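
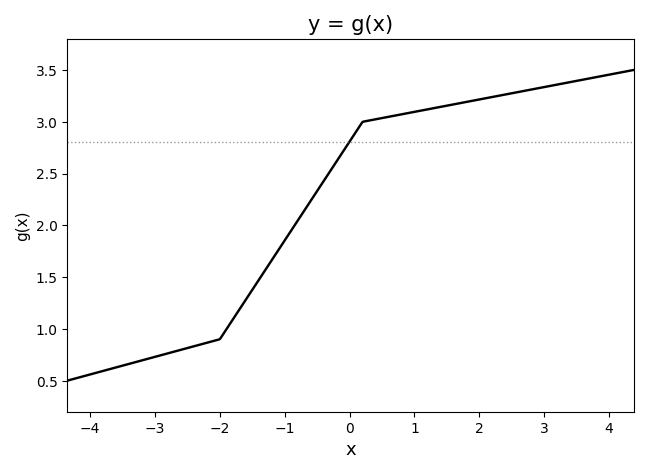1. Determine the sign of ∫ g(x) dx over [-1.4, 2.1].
positive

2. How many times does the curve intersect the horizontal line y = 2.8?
1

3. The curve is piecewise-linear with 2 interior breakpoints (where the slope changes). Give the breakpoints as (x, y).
(-2, 0.9); (0.2, 3)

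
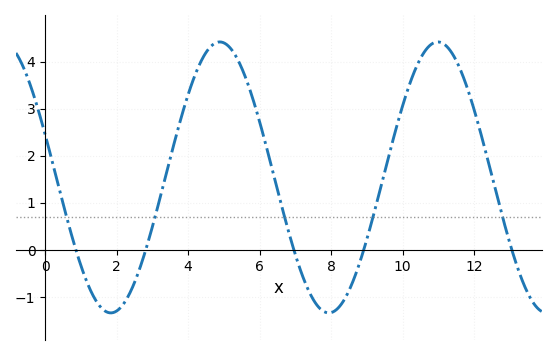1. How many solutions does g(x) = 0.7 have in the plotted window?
5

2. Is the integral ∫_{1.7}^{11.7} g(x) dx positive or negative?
positive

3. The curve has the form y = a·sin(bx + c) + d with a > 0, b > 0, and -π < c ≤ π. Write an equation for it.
y = 2.88sin(1x + 2.8) + 1.54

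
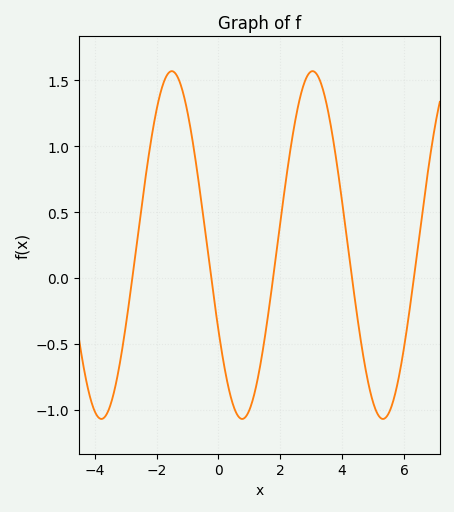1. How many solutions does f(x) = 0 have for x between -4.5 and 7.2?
5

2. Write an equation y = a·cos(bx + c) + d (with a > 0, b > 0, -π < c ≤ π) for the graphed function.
y = 1.32cos(1.38x + 2.08) + 0.25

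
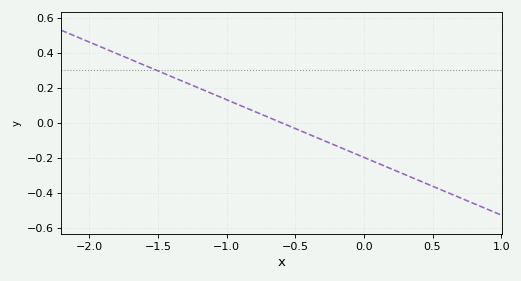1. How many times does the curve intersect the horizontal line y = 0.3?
1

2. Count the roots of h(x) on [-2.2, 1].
1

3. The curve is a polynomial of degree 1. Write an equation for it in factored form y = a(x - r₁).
y = -0.33(x + 0.6)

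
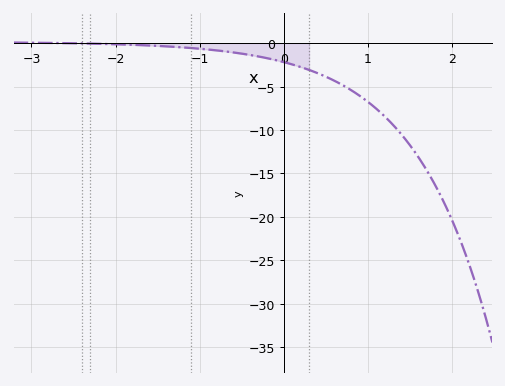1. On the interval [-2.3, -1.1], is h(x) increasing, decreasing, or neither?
decreasing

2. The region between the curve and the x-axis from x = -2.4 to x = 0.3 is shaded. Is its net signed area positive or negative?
negative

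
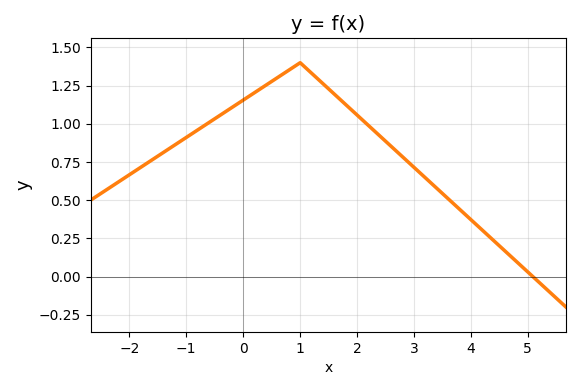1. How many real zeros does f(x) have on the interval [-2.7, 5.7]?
1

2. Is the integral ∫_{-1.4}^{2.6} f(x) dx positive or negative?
positive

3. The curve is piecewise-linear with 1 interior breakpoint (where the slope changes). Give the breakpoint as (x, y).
(1, 1.4)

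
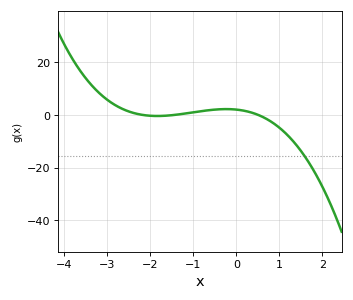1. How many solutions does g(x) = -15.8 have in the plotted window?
1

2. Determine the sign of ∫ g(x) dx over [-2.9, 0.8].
positive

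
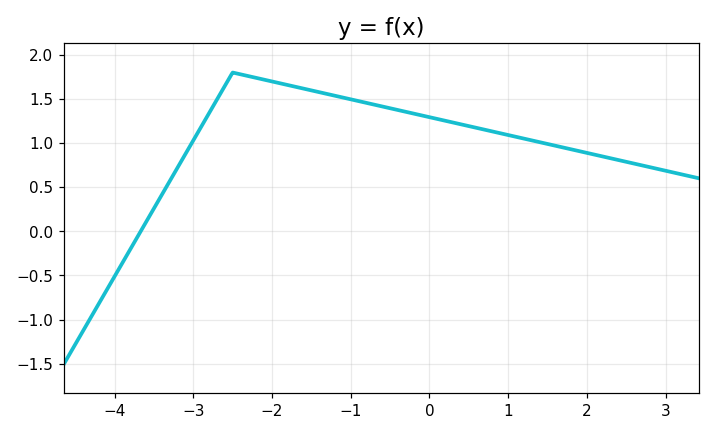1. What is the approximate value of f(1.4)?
1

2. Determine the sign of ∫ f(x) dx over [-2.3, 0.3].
positive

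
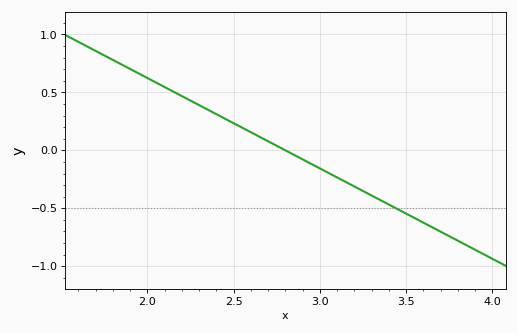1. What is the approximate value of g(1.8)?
0.8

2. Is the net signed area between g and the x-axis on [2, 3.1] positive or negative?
positive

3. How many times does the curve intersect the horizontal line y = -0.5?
1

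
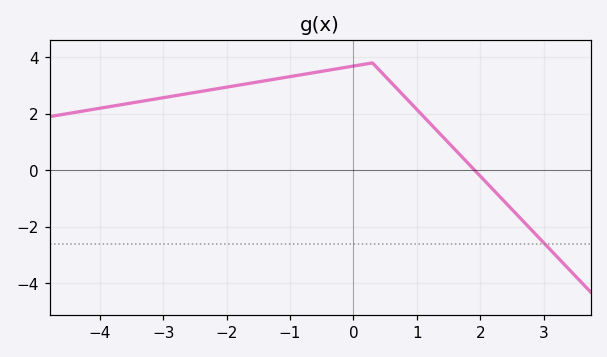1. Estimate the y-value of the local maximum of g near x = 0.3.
3.8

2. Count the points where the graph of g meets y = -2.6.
1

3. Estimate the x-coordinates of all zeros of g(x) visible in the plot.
1.91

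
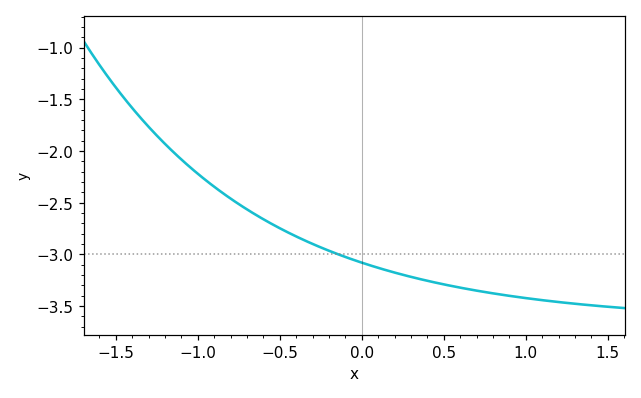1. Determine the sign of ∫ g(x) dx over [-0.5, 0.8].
negative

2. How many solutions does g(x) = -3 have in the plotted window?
1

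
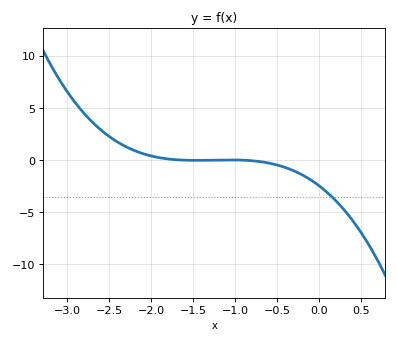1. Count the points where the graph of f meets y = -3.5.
1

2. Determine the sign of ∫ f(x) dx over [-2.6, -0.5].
positive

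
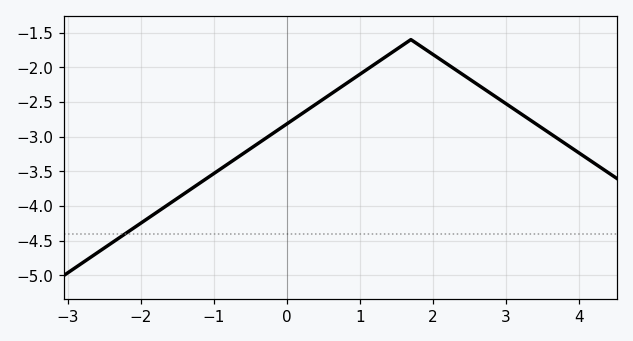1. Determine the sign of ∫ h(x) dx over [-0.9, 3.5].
negative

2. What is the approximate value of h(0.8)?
-2.24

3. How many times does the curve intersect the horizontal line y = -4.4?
1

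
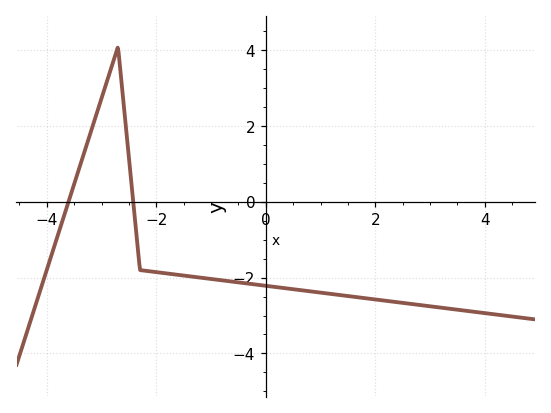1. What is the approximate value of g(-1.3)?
-1.98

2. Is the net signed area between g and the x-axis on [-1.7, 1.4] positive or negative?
negative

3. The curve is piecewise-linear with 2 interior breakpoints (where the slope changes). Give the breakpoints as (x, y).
(-2.7, 4.1); (-2.3, -1.8)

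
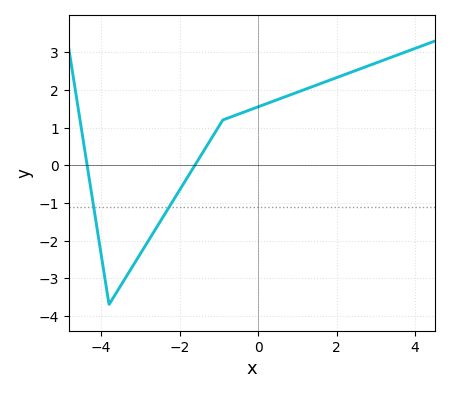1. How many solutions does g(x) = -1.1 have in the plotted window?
2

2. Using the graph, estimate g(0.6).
1.8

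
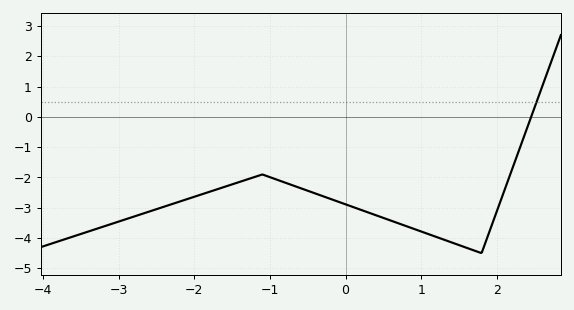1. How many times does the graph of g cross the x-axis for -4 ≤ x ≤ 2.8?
1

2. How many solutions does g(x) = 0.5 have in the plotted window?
1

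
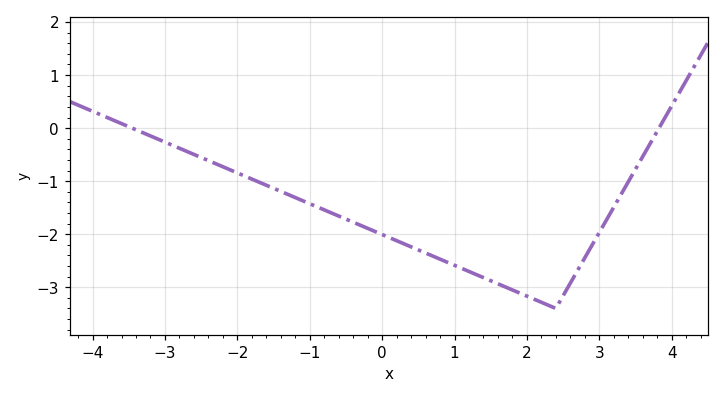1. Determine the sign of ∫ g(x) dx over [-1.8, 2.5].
negative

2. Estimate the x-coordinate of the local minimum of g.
2.4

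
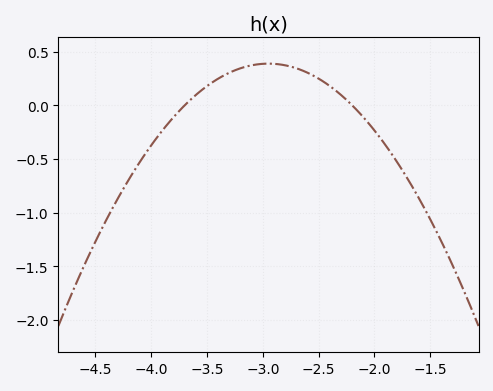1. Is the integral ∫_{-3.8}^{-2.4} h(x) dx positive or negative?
positive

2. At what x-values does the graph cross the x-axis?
-3.7, -2.2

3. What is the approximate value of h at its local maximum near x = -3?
0.388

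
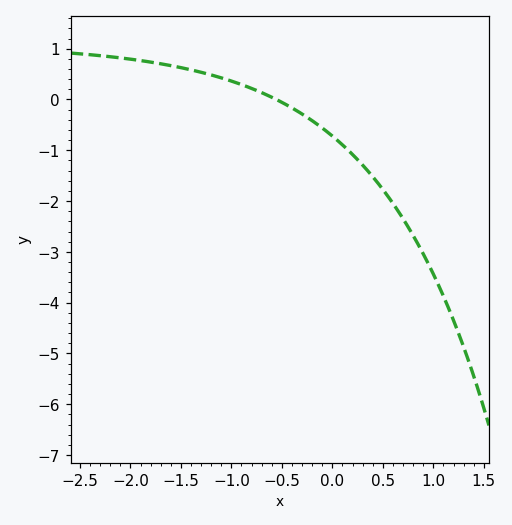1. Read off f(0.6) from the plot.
-2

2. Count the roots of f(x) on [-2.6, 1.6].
1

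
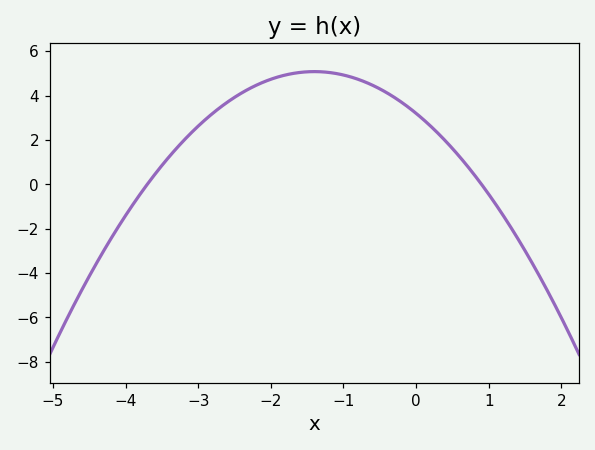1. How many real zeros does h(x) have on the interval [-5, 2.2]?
2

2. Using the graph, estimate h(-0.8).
4.8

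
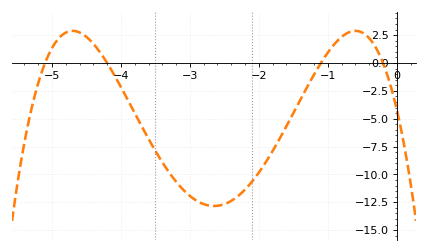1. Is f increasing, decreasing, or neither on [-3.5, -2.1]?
neither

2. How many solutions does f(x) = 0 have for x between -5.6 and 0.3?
4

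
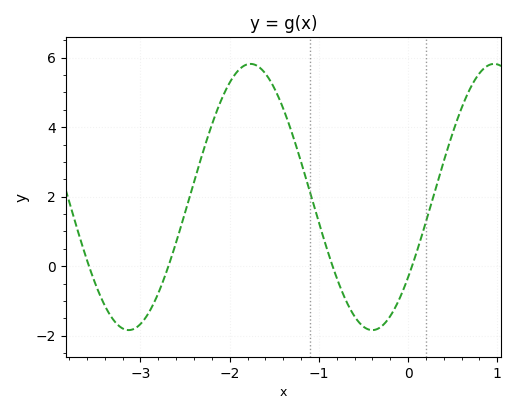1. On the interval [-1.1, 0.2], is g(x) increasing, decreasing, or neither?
neither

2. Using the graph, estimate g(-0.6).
-1.4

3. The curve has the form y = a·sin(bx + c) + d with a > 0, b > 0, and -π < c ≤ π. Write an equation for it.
y = 3.83sin(2.3x - 0.65) + 1.99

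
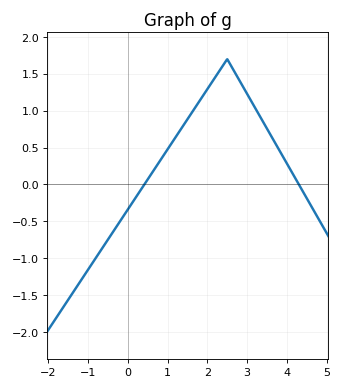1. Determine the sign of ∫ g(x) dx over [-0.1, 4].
positive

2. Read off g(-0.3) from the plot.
-0.6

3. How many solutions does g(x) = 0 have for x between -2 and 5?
2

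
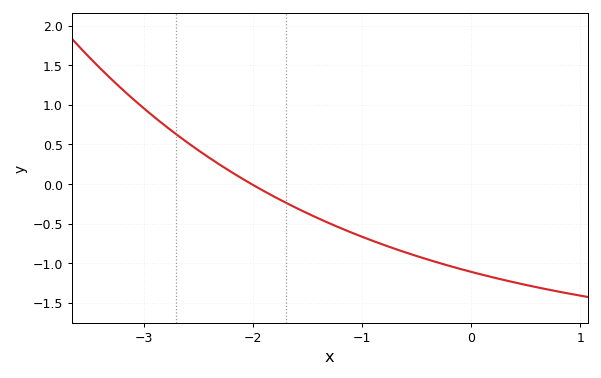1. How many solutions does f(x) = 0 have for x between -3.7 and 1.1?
1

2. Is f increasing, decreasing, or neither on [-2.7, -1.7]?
decreasing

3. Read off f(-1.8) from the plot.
-0.15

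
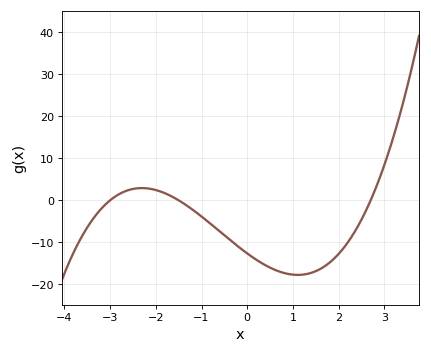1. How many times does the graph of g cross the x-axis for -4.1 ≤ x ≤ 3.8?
3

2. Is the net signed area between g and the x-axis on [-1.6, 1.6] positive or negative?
negative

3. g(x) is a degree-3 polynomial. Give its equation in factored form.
y = 1.04(x + 3)(x + 1.5)(x - 2.7)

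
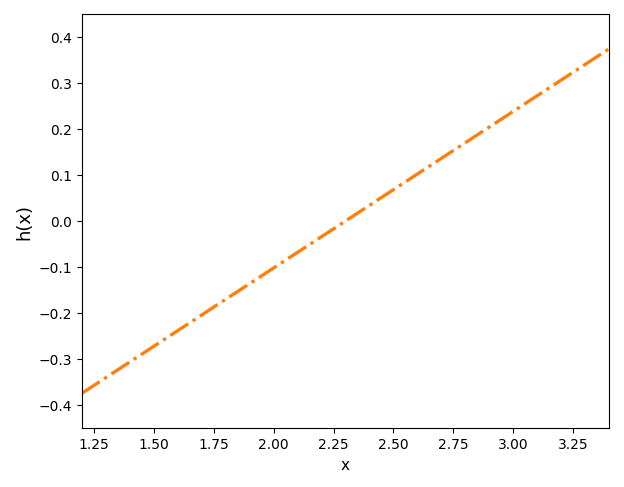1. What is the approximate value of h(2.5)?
0.07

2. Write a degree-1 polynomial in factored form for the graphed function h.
y = 0.34(x - 2.3)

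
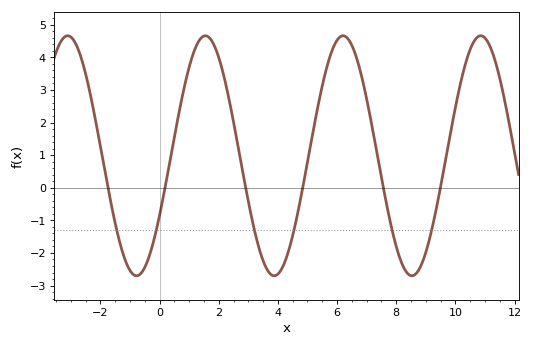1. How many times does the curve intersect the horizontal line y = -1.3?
6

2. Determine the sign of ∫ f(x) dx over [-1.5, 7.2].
positive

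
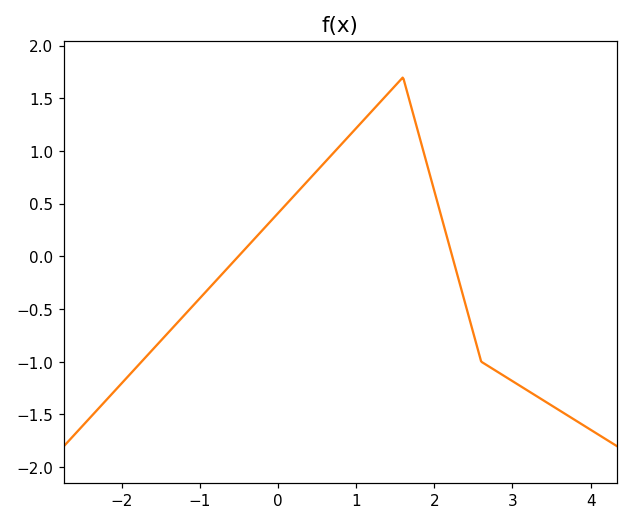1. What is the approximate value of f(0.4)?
0.75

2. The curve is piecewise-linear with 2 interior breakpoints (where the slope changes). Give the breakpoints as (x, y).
(1.6, 1.7); (2.6, -1)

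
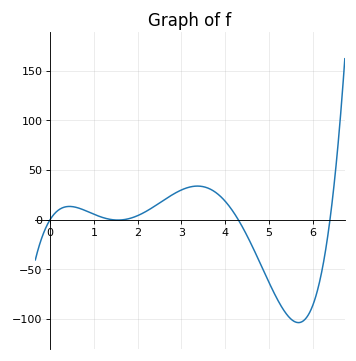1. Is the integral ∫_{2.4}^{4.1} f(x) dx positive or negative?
positive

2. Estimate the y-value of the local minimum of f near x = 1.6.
-0.502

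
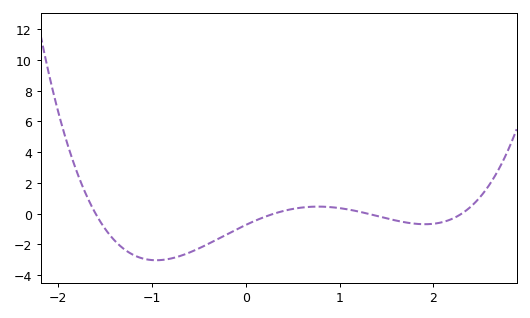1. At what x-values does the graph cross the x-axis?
-1.6, 0.3, 1.3, 2.3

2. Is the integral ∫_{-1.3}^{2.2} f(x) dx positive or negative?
negative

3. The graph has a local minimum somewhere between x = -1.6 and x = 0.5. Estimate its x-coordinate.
-0.954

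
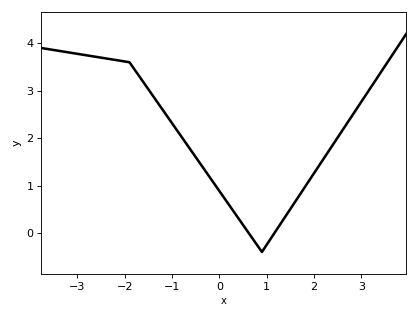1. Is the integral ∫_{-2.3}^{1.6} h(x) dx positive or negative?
positive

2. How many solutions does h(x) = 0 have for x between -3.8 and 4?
2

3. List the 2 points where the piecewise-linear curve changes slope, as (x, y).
(-1.9, 3.6); (0.9, -0.4)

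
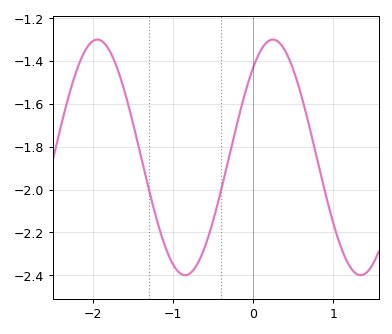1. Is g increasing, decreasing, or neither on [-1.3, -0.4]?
neither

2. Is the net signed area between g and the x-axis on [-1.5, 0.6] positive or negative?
negative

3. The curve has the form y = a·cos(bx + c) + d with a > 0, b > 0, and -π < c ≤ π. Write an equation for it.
y = 0.55cos(2.87x - 0.712) - 1.85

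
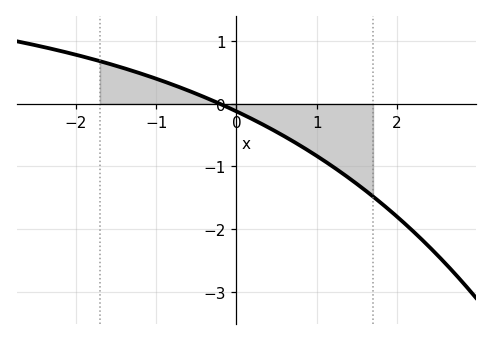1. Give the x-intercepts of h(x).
-0.2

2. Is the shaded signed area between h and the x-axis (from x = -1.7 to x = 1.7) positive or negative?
negative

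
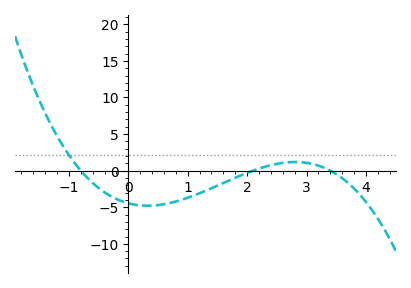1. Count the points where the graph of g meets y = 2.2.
1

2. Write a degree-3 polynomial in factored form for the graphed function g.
y = -0.78(x + 0.8)(x - 2.1)(x - 3.4)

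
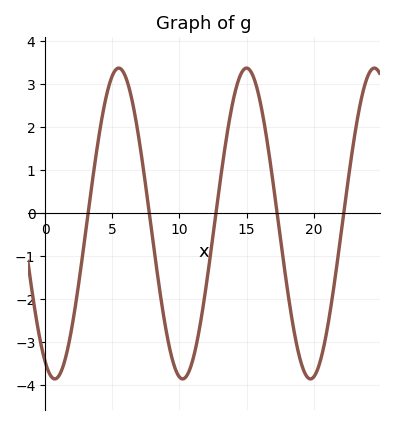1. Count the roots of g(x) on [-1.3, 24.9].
5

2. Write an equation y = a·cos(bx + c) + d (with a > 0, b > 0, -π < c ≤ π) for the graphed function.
y = 3.61cos(0.66x + 2.67) - 0.24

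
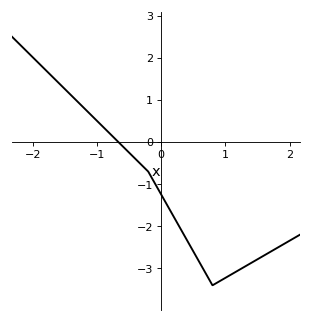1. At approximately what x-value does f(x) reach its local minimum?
0.8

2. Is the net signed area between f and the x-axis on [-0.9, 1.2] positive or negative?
negative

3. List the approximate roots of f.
-0.664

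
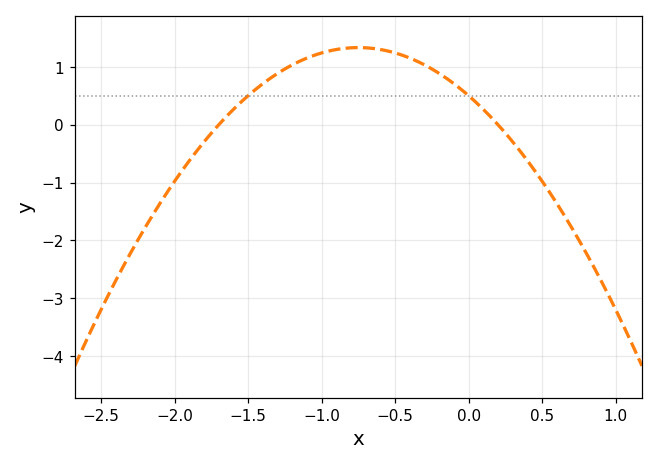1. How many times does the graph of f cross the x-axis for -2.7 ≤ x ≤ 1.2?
2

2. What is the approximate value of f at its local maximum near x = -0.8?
1.34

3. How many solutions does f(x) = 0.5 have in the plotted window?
2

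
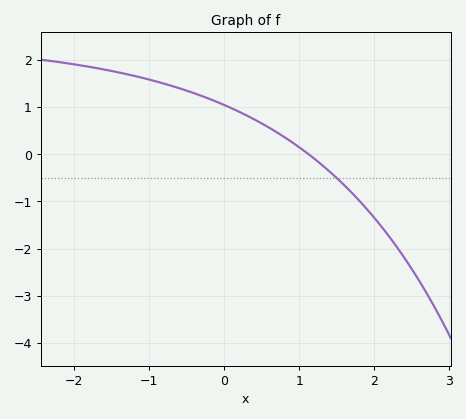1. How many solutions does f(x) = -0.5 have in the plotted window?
1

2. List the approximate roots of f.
1.1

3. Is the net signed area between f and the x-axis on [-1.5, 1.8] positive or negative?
positive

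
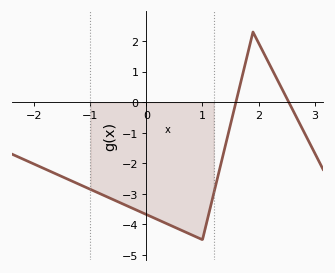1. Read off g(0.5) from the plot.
-4.09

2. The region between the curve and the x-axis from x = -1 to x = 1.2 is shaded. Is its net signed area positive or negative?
negative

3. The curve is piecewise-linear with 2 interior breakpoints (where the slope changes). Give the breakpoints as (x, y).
(1, -4.5); (1.9, 2.3)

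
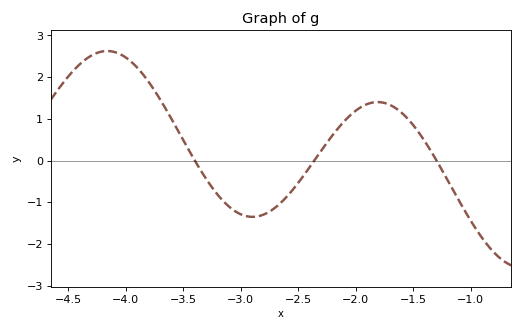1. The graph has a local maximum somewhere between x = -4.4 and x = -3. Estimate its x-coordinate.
-4.16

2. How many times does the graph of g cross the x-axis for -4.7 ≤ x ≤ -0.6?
3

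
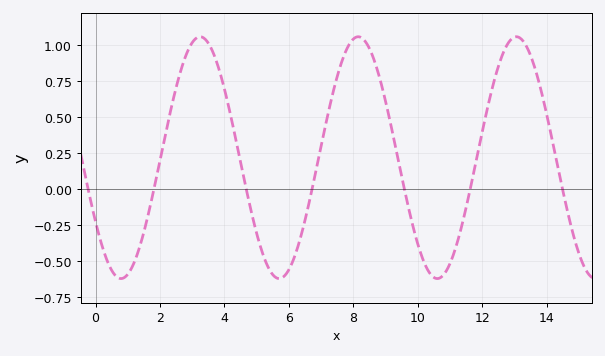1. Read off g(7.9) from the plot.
1.02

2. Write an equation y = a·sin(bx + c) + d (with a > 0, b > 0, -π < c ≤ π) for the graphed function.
y = 0.84sin(1.3x - 2.6) + 0.22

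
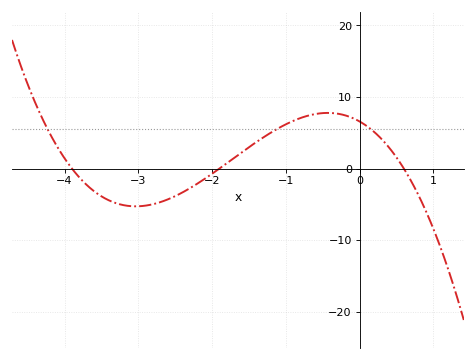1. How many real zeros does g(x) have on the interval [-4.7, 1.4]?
3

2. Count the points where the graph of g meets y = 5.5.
3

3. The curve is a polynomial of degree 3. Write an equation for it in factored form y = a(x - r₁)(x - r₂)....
y = -1.48(x + 3.9)(x + 1.9)(x - 0.6)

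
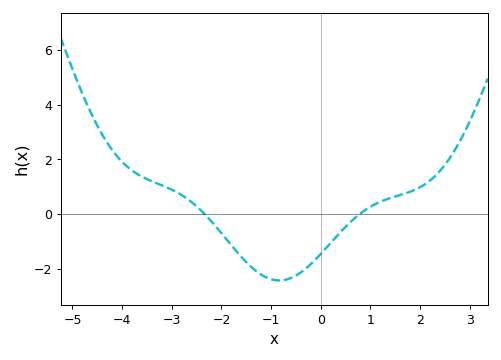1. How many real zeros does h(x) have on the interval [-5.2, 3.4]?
2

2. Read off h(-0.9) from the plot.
-2.4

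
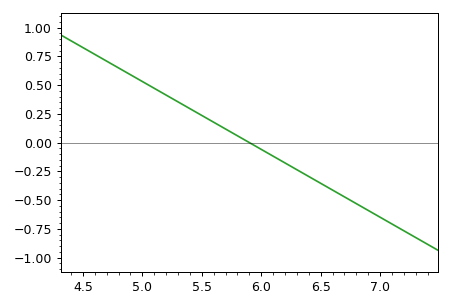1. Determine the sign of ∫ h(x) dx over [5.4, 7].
negative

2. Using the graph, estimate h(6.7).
-0.45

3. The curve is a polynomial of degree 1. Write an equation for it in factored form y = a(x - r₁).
y = -0.59(x - 5.9)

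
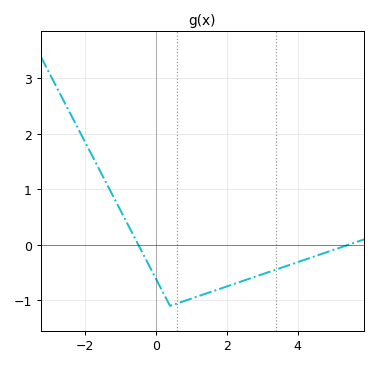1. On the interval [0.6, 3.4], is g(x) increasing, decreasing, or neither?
increasing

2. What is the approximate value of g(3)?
-0.5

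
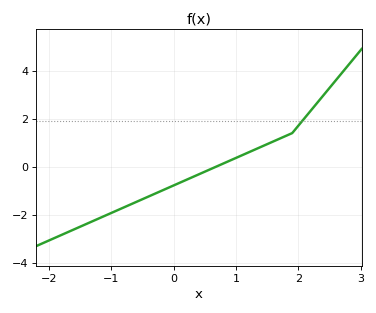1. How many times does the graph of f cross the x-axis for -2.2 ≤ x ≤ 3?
1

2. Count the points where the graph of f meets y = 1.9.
1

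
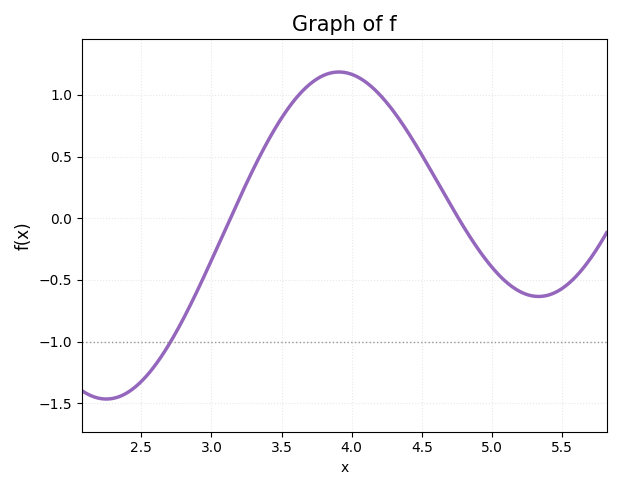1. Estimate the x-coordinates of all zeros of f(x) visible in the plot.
3.14, 4.76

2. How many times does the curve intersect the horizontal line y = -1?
1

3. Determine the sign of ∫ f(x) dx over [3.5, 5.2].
positive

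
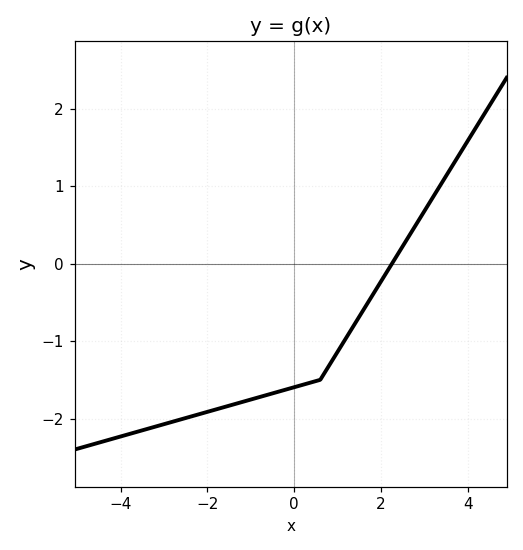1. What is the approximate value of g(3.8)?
1.41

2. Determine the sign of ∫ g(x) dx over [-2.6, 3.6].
negative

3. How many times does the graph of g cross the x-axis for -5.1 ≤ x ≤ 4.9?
1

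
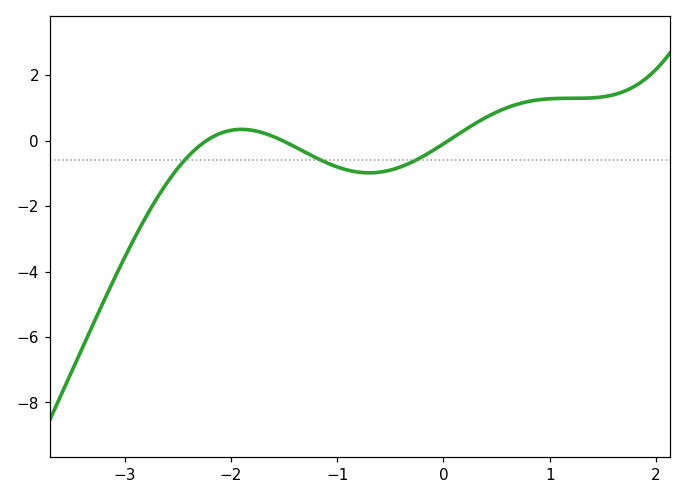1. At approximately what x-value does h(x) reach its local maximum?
-1.9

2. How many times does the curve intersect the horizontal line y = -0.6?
3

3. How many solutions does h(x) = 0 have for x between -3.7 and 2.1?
3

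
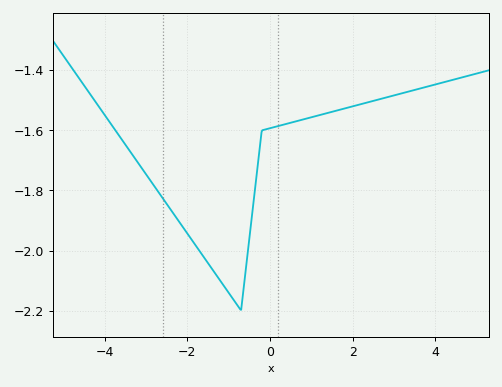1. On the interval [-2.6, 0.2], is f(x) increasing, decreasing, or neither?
neither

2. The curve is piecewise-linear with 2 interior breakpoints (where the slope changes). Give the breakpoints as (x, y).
(-0.7, -2.2); (-0.2, -1.6)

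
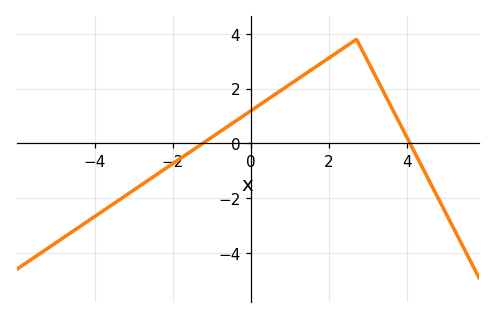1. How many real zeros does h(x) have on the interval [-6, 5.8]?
2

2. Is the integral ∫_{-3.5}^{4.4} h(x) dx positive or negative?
positive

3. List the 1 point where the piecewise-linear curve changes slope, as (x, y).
(2.7, 3.8)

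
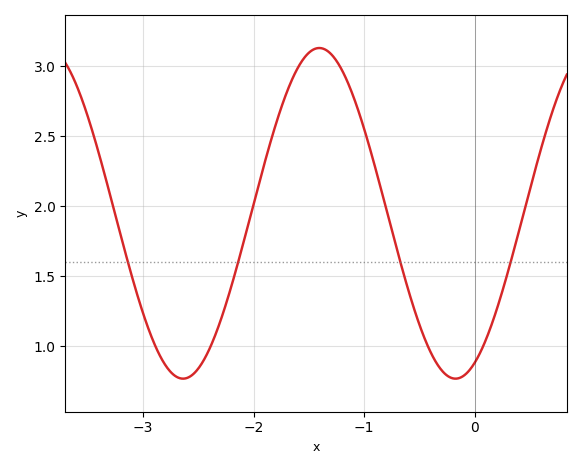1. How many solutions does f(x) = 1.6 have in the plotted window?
4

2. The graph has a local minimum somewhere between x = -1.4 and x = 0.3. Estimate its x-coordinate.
-0.174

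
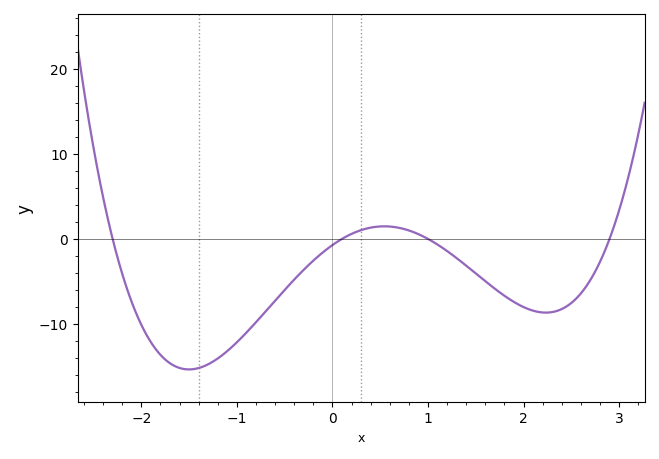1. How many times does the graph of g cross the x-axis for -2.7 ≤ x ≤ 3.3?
4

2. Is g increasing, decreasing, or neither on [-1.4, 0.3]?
increasing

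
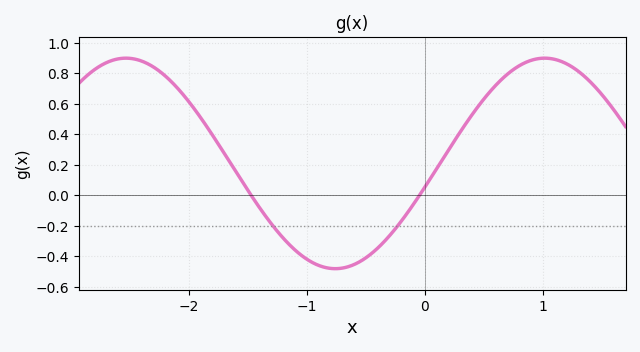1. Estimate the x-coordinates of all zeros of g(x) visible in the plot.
-1.47, -0.044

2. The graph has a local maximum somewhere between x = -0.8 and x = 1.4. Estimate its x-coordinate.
1.02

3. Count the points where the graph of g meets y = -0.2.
2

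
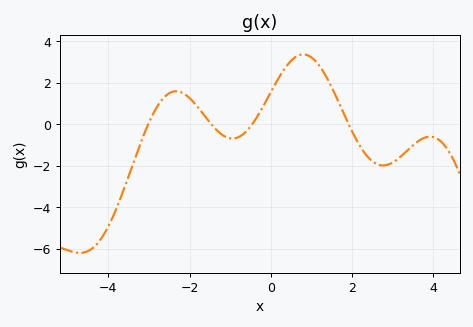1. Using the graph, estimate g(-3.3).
-1.4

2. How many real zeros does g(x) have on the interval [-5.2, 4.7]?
4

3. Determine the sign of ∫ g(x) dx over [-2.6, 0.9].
positive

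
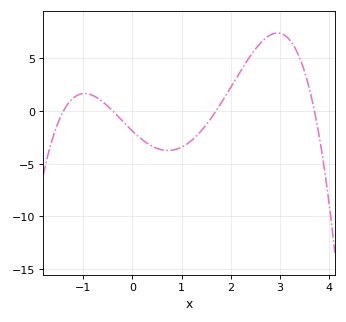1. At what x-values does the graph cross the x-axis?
-1.4, -0.4, 1.7, 3.7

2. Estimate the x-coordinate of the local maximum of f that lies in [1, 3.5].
2.95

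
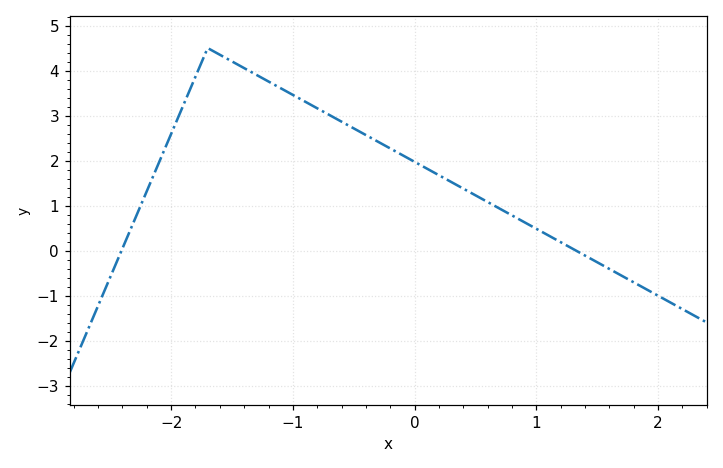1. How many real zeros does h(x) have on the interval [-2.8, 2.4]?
2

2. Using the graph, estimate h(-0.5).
2.72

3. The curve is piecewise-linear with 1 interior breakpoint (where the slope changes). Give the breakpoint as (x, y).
(-1.7, 4.5)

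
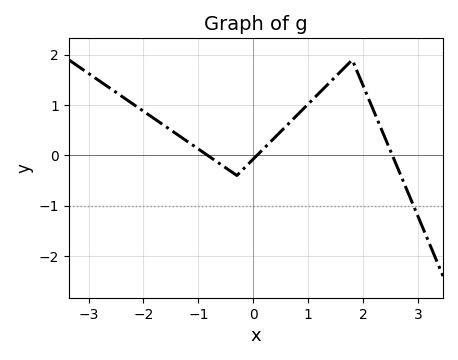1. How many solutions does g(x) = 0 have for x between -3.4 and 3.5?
3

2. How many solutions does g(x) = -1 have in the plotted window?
1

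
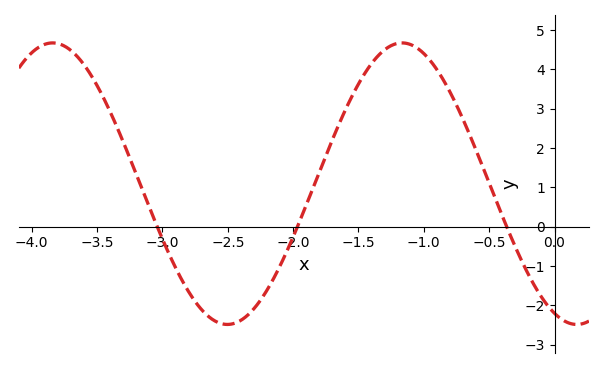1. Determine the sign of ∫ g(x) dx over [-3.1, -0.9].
positive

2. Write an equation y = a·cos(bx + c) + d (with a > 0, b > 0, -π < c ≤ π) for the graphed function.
y = 3.58cos(2.35x + 2.74) + 1.09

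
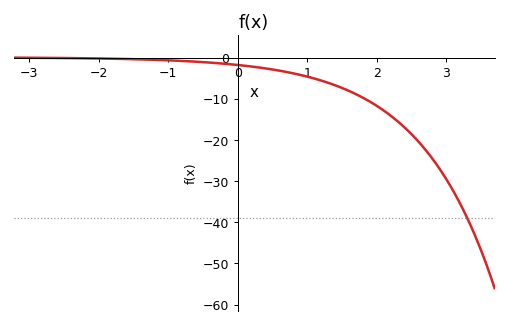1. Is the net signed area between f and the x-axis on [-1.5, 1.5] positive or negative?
negative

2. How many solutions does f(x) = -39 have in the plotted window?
1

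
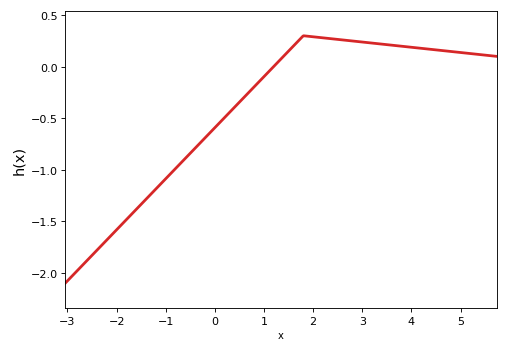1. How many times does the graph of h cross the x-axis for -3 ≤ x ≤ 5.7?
1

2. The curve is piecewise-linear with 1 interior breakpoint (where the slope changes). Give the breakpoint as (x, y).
(1.8, 0.3)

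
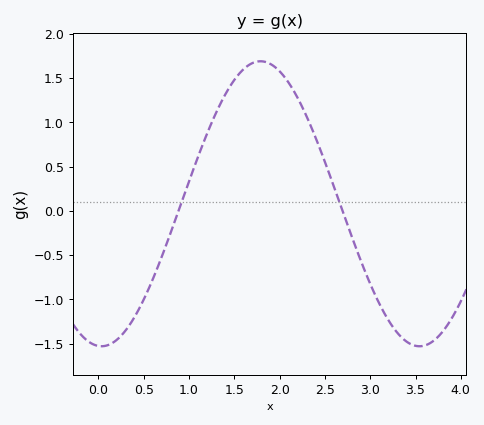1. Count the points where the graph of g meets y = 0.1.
2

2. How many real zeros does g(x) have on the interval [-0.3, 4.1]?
2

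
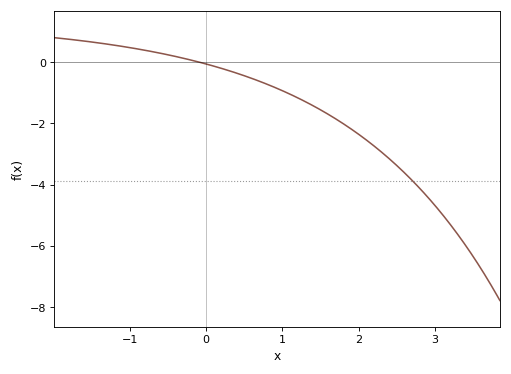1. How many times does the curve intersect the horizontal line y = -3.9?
1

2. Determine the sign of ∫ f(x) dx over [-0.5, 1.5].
negative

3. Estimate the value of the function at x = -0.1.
0.006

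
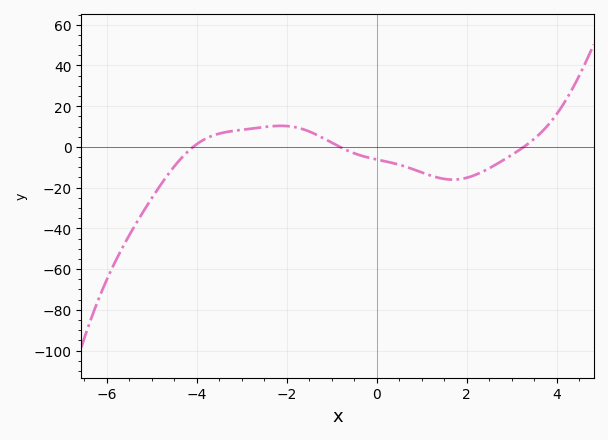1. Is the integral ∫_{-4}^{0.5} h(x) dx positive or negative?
positive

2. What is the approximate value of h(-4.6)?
-12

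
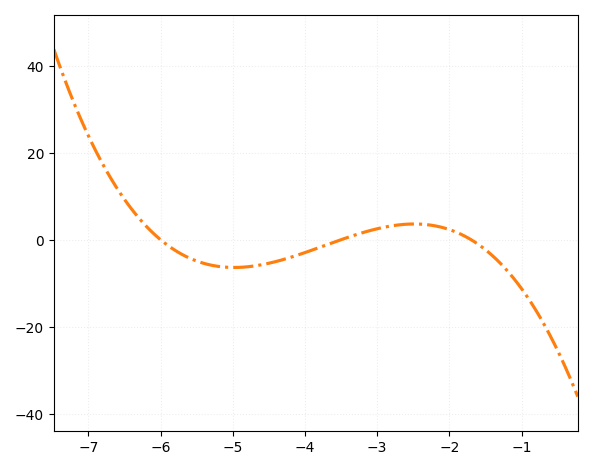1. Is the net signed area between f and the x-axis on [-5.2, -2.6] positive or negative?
negative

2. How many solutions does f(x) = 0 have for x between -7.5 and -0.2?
3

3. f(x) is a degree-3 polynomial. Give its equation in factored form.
y = -1.29(x + 6)(x + 3.5)(x + 1.7)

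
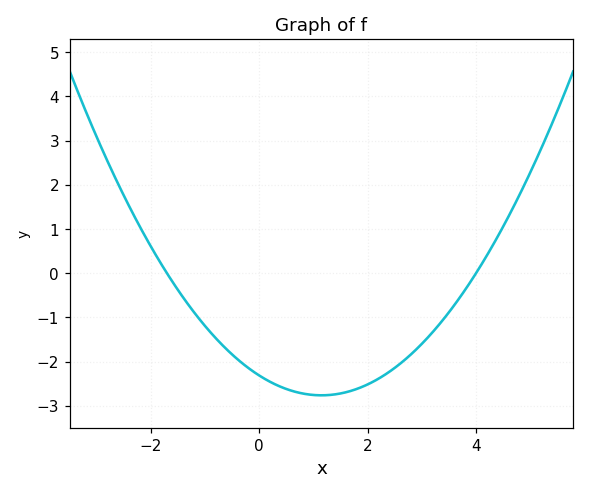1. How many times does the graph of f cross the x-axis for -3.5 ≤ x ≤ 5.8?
2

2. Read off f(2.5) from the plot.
-2.1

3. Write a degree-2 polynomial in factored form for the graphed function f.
y = 0.34(x + 1.7)(x - 4)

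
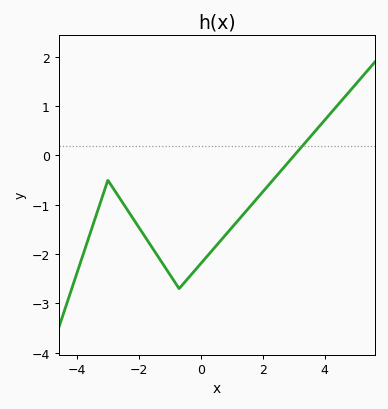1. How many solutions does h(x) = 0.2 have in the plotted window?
1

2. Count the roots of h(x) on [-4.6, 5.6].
1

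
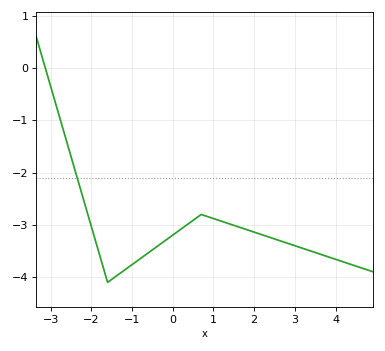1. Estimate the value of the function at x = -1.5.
-4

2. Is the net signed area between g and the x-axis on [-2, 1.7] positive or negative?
negative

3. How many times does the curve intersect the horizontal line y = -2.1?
1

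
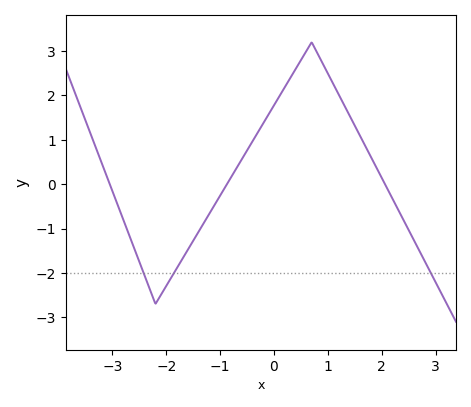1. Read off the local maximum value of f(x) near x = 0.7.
3.2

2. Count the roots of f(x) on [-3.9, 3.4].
3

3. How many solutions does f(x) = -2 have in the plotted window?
3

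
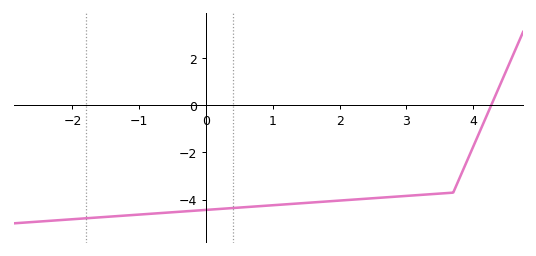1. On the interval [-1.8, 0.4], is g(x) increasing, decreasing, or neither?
increasing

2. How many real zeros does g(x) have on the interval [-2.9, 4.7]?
1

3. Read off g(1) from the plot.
-4.23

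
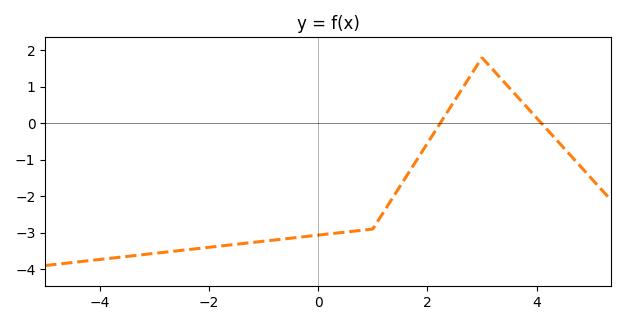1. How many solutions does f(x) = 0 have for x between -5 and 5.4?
2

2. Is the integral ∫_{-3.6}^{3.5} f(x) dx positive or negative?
negative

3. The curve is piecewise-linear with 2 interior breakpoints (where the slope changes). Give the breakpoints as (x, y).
(1, -2.9); (3, 1.8)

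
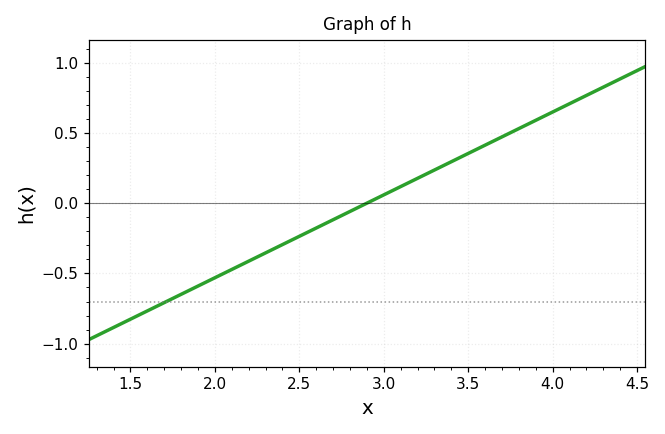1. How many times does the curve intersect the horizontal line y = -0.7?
1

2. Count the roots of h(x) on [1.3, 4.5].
1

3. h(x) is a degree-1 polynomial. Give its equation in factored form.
y = 0.59(x - 2.9)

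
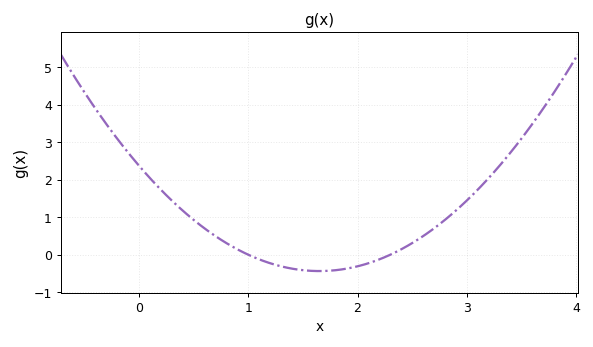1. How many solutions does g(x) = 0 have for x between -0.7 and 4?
2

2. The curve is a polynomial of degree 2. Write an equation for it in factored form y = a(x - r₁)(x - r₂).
y = 1.03(x - 1)(x - 2.3)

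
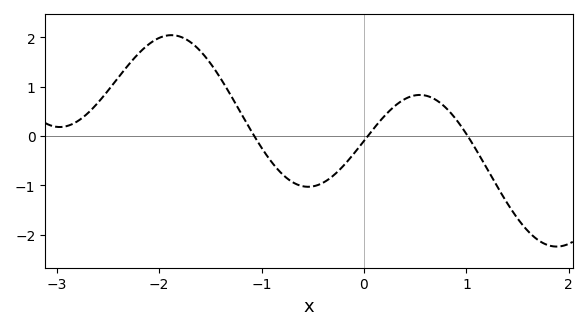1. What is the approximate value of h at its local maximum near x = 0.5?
0.8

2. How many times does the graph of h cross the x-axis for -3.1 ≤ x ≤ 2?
3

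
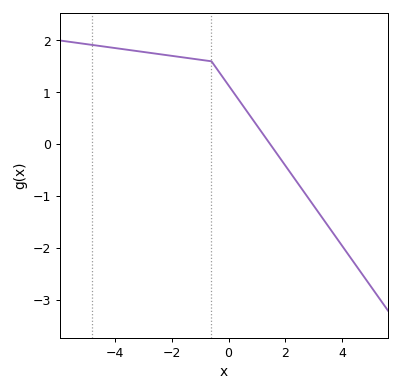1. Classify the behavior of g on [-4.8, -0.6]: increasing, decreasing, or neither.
decreasing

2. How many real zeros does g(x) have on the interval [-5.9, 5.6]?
1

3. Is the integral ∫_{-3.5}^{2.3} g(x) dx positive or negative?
positive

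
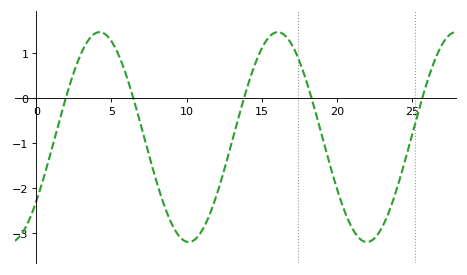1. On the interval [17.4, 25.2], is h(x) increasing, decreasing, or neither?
neither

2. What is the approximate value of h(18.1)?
0.229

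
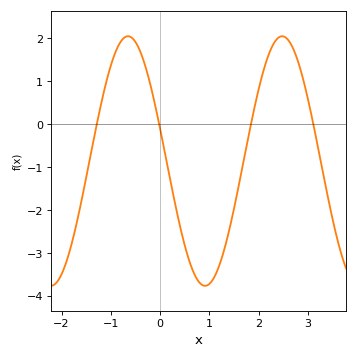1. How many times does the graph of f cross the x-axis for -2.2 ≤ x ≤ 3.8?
4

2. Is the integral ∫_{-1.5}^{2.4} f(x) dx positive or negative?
negative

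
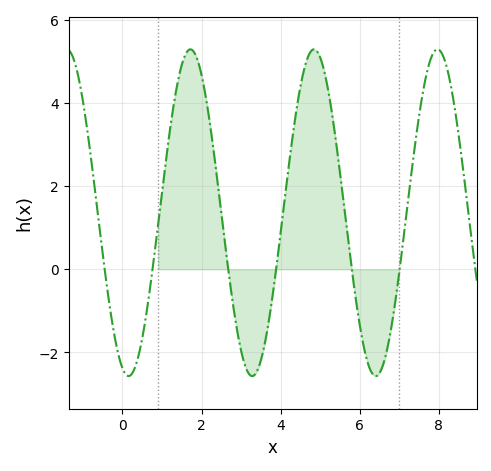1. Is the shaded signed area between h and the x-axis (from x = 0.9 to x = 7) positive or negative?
positive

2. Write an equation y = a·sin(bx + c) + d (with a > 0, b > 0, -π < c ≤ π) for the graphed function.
y = 3.93sin(2x - 1.9) + 1.36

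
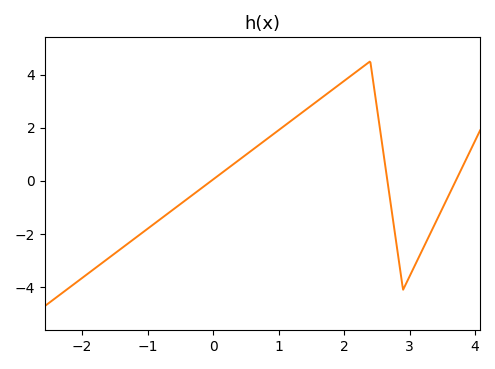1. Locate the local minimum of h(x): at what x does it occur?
2.9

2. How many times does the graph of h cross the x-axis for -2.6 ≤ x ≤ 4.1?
3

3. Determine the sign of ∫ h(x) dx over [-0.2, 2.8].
positive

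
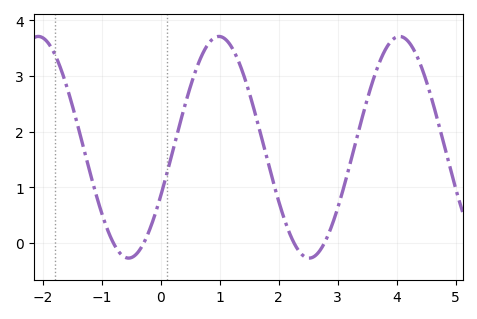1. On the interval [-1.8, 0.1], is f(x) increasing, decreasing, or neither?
neither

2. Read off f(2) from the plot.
0.7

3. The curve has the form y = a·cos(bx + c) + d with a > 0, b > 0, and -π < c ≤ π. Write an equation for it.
y = 1.99cos(2x - 2) + 1.72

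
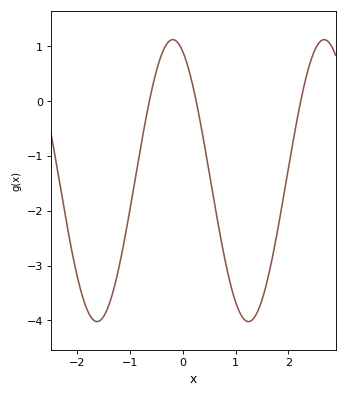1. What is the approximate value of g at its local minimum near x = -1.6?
-4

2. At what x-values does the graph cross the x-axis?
-0.6, 0.3, 2.2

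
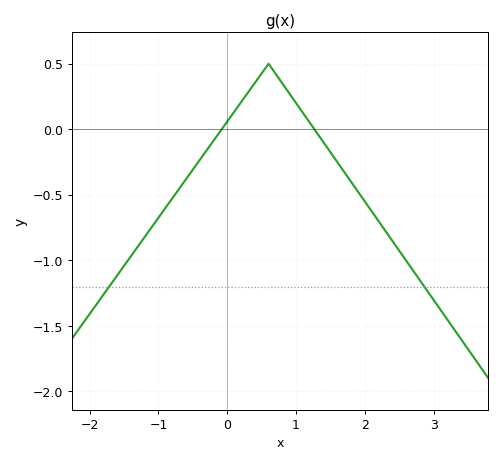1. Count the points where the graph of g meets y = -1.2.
2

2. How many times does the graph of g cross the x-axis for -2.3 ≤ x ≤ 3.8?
2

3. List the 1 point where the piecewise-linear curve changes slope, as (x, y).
(0.6, 0.5)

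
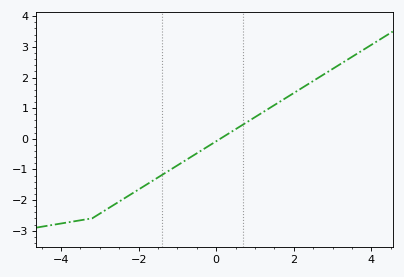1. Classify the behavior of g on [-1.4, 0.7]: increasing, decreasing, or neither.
increasing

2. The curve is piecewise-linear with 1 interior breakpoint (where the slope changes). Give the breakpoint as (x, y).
(-3.2, -2.6)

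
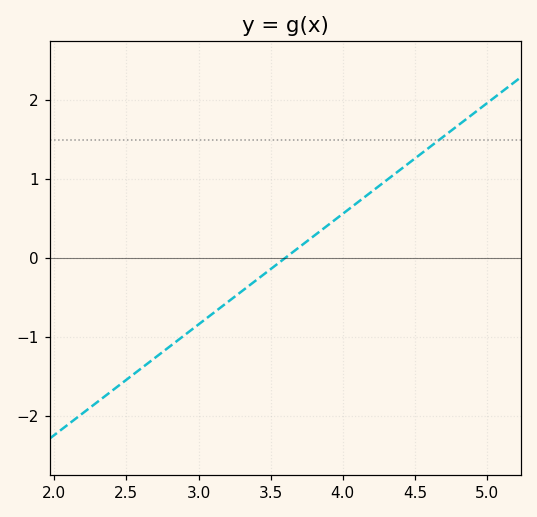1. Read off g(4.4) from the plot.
1.1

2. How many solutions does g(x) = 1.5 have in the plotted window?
1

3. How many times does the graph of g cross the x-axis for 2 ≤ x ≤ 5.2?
1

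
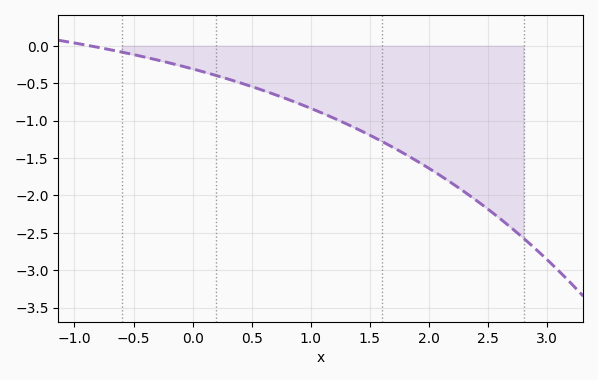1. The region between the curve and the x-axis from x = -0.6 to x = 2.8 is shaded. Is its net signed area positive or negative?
negative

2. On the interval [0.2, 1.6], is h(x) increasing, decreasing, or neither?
decreasing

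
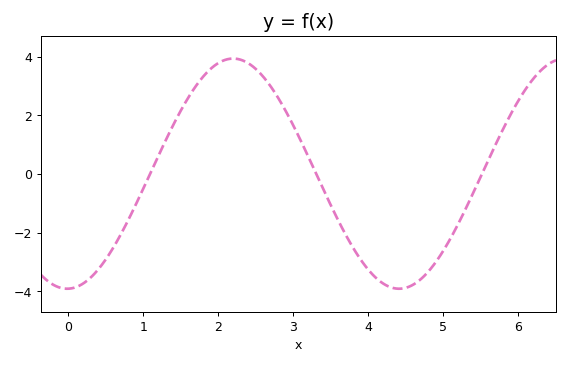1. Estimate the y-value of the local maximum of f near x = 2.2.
3.93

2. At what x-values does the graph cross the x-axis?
1.09, 3.31, 5.52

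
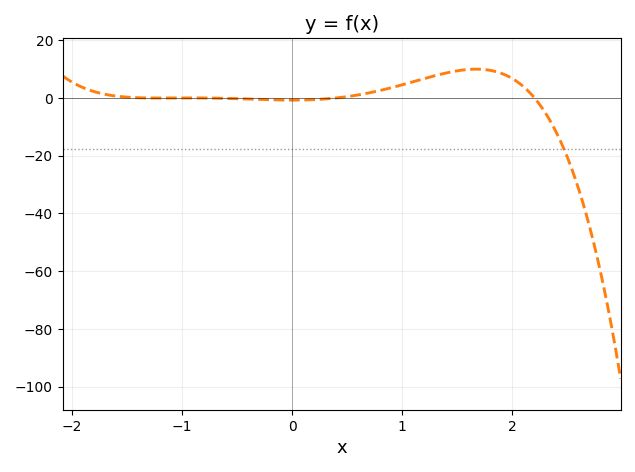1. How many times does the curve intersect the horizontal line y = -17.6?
1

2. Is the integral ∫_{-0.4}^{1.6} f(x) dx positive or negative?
positive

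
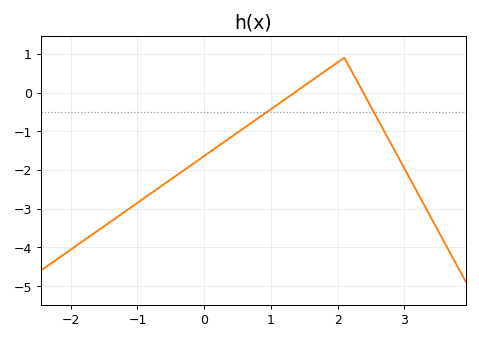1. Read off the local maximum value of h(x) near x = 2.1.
0.9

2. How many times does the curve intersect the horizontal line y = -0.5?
2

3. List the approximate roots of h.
1.4, 2.4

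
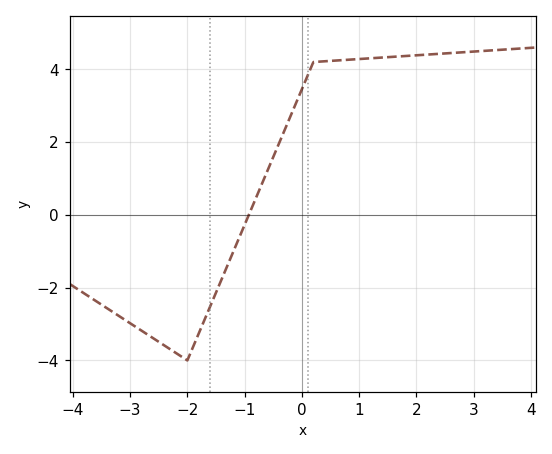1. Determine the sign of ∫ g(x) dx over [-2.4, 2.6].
positive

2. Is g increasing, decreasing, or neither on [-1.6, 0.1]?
increasing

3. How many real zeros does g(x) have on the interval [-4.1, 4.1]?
1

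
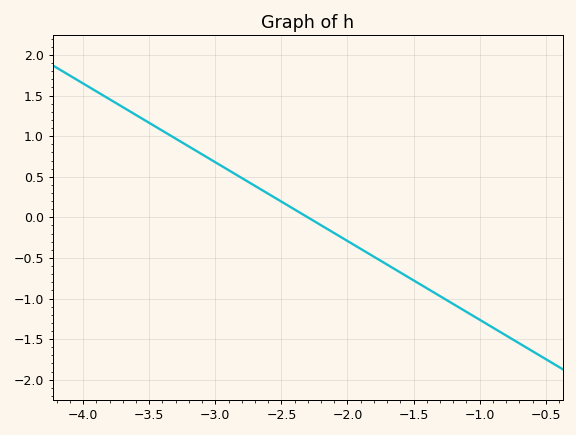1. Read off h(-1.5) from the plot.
-0.8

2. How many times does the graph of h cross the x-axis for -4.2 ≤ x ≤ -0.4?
1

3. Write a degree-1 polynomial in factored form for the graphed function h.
y = -0.97(x + 2.3)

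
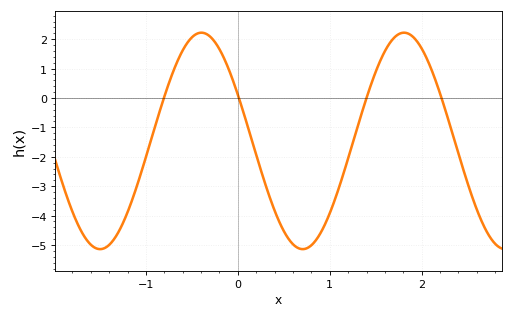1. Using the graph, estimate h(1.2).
-2.1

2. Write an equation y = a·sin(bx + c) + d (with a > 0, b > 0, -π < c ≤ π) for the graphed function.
y = 3.68sin(2.9x + 2.7) - 1.46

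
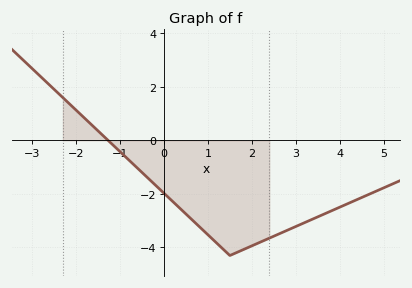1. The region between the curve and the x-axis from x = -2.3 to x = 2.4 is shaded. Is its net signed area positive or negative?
negative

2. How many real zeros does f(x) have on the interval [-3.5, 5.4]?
1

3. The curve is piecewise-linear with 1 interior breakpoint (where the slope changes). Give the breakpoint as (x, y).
(1.5, -4.3)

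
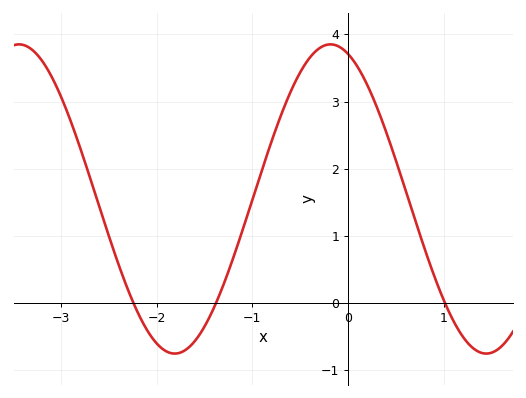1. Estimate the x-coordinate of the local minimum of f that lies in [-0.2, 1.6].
1.4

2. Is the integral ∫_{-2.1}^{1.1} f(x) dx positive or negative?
positive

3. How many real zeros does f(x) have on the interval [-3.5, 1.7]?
3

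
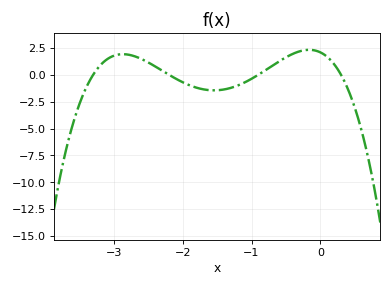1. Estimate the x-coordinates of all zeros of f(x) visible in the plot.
-3.3, -2.2, -0.9, 0.3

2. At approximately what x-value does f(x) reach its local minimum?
-1.5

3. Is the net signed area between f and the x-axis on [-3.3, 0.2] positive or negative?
positive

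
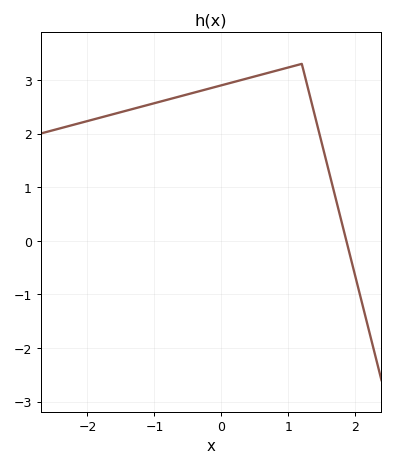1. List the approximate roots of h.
1.9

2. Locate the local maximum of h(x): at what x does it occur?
1.2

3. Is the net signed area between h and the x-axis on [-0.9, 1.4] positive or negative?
positive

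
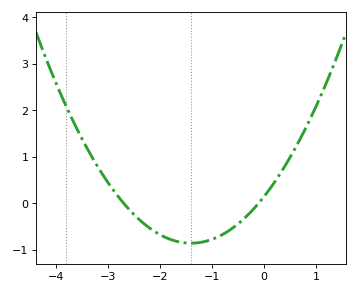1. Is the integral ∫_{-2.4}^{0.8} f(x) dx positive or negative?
negative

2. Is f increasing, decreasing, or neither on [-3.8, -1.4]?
decreasing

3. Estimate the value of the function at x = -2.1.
-0.612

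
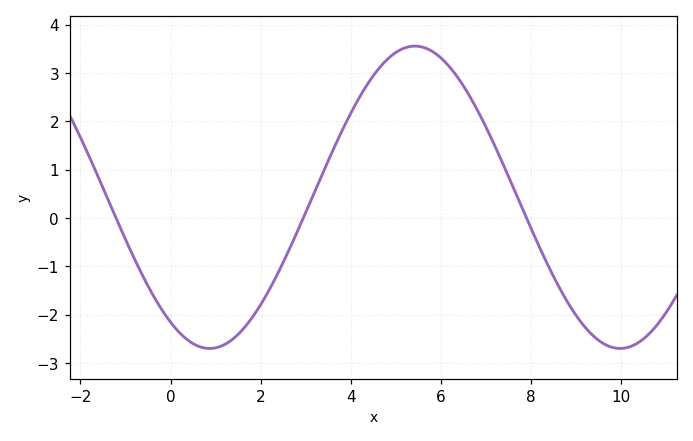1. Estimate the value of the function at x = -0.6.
-1.2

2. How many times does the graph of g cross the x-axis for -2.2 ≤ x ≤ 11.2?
3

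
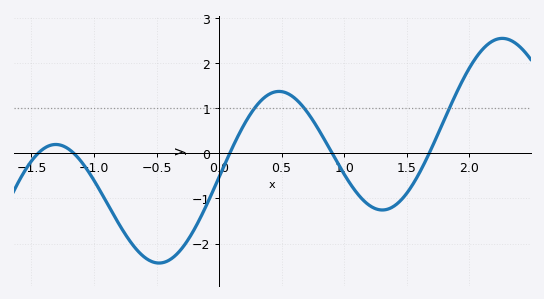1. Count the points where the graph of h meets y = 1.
3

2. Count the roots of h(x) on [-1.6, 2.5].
5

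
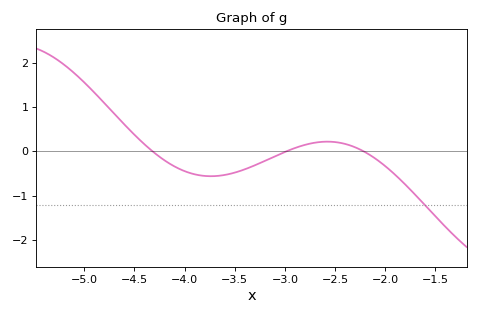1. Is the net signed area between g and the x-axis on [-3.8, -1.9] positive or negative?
negative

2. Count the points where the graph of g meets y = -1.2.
1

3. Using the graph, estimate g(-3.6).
-0.5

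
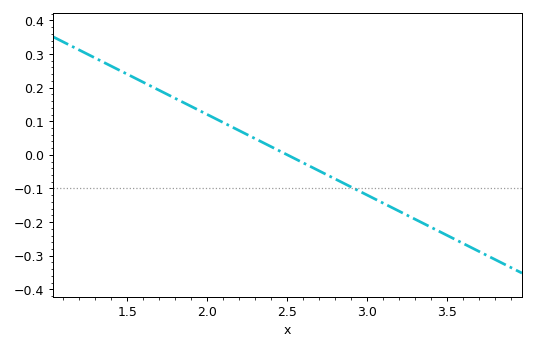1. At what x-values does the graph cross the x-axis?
2.5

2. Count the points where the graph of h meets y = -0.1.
1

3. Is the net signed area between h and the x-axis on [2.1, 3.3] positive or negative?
negative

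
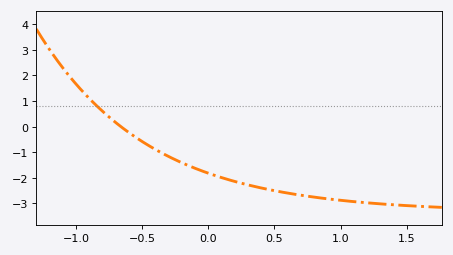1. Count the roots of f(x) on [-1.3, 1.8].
1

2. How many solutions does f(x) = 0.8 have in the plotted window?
1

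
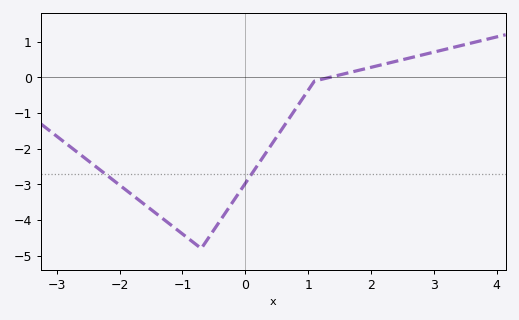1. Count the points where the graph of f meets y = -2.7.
2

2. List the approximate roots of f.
1.33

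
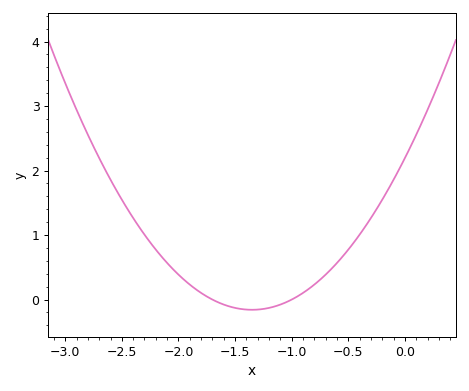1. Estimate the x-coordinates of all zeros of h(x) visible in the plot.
-1.7, -1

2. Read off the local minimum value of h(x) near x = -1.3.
-0.158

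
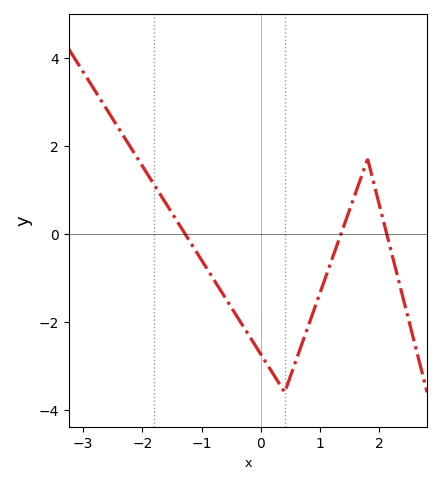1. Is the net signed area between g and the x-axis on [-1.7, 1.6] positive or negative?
negative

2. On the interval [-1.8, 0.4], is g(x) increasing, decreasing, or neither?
decreasing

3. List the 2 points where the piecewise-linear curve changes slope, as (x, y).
(0.4, -3.6); (1.8, 1.7)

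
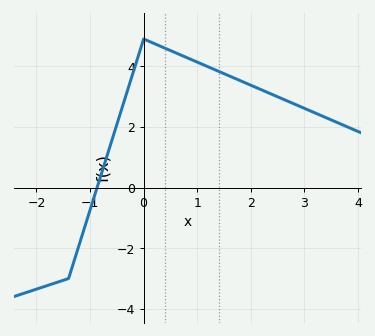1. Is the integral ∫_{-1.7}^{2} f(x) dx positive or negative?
positive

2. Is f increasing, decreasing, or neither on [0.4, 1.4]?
decreasing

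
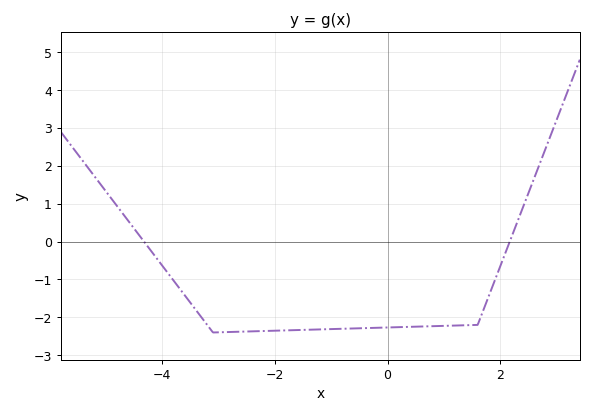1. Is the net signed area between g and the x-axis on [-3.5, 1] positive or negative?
negative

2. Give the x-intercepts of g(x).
-4.4, 2.2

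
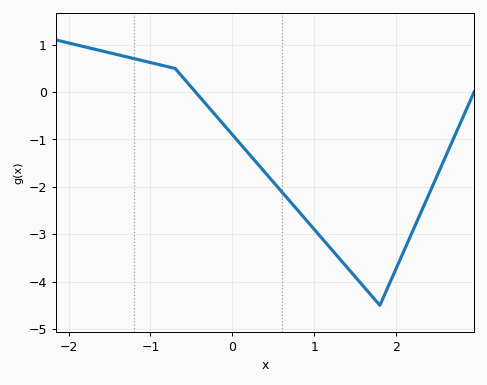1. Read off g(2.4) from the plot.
-2.15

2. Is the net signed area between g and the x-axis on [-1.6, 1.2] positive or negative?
negative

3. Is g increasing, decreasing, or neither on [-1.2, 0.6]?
decreasing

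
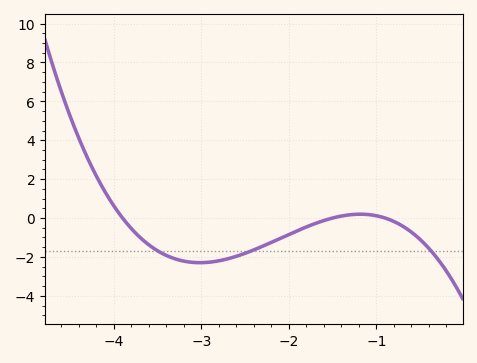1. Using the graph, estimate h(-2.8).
-2.2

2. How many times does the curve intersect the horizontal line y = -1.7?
3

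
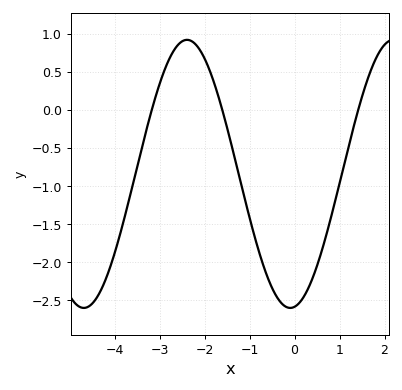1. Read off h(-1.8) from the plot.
0.4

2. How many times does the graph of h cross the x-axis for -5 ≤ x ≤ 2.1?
3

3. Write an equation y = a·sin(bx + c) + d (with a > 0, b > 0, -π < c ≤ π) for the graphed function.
y = 1.76sin(1.4x - 1.4) - 0.84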